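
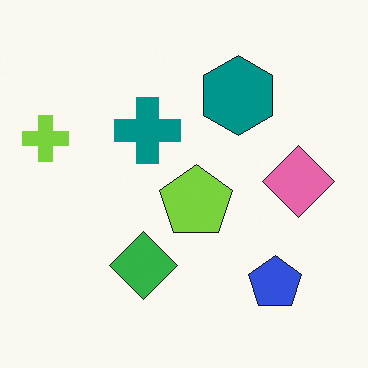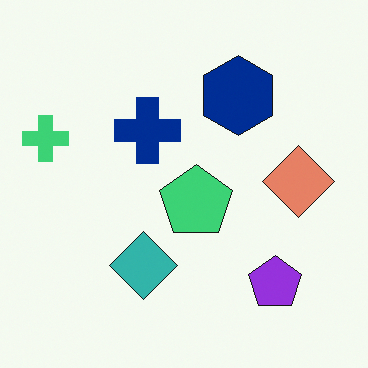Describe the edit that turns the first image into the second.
Hue-shifted slightly.

Every shape's color has rotated by the same amount around the hue wheel — a uniform hue shift.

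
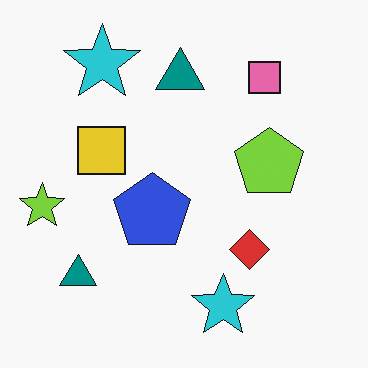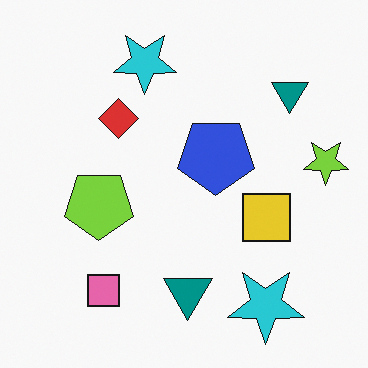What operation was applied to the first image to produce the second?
Rotated 180°.

The lime star sits in the left of the first image and the right of the second — consistent with a whole-image 180° rotation.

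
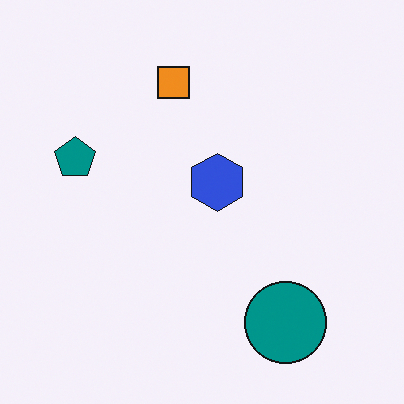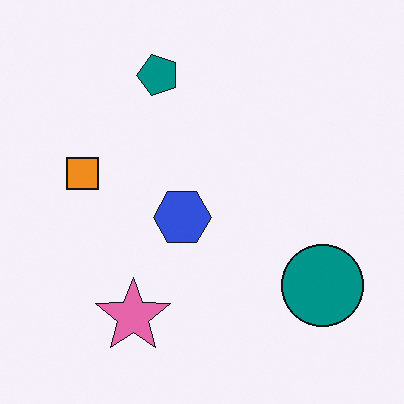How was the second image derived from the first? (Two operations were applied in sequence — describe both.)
The second image is the first transposed (reflected across the top-left ↔ bottom-right diagonal), then overlaid with an additional pink star.

Shapes have swapped their row and column positions — what was in the top-right is now in the bottom-left — a diagonal reflection. A pink star appears in the second image that is absent from the first.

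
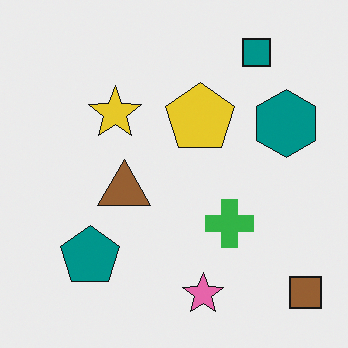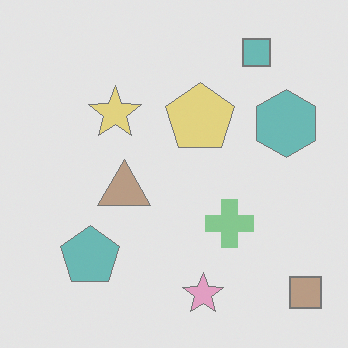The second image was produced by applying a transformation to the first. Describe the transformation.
The image was washed out (contrast reduced).

Tones are pushed toward mid-grey across the whole image — a global contrast change.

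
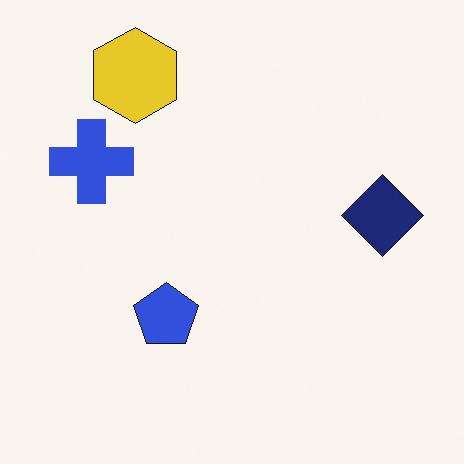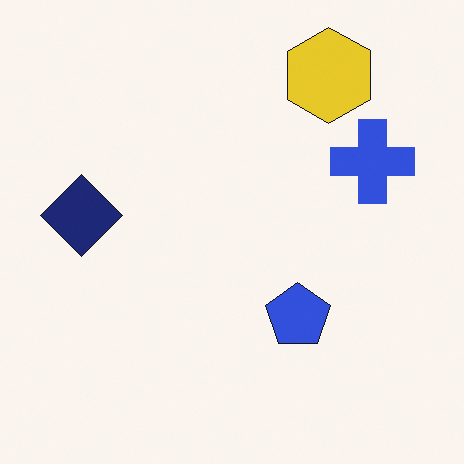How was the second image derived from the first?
The transformation is: flipped horizontally (left ↔ right).

The navy diamond is in the right of the first image and the left of the second — shapes on opposite sides of the vertical midline have swapped in a mirror flip.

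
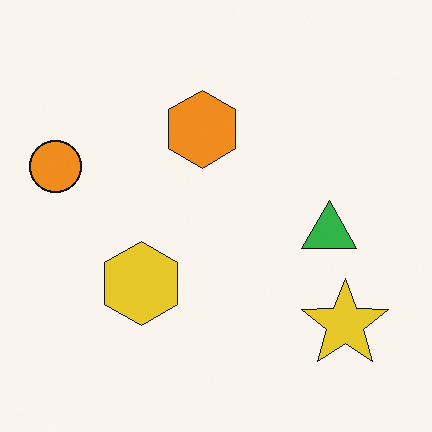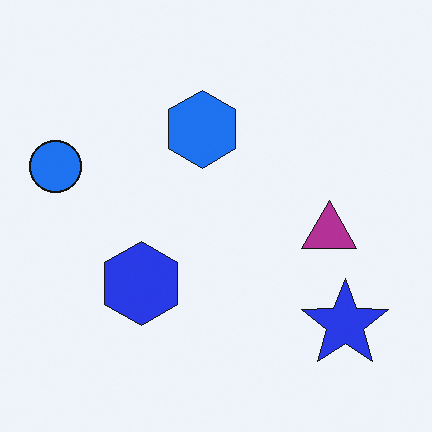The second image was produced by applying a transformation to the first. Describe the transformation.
Hue-shifted by a large amount.

Every shape's color has rotated by the same amount around the hue wheel — a uniform hue shift.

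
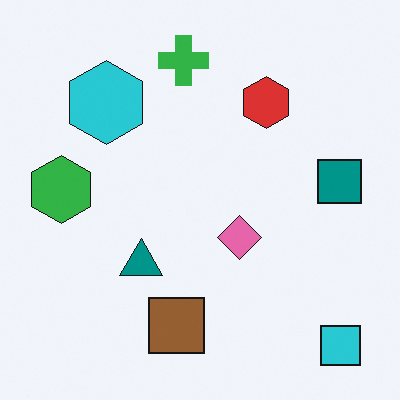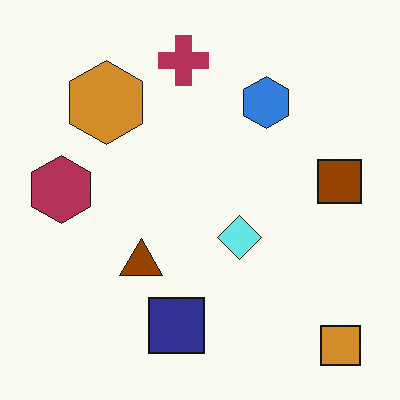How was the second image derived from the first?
It was hue-shifted by a large amount.

Every shape's color has rotated by the same amount around the hue wheel — a uniform hue shift.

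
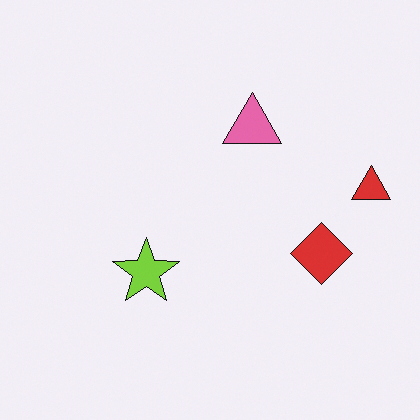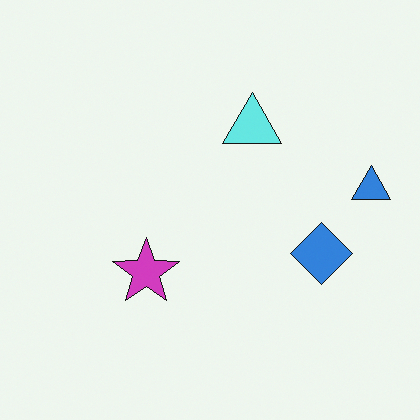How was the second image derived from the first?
The image was hue-shifted through roughly half the color wheel.

Every shape's color has rotated by the same amount around the hue wheel — a uniform hue shift.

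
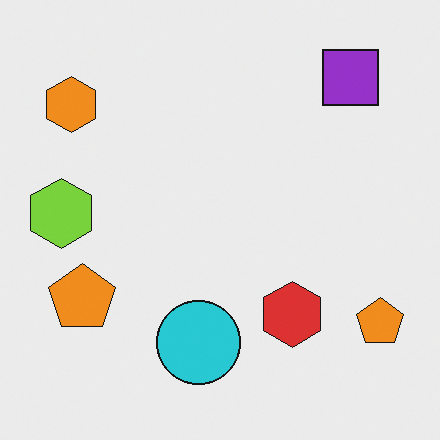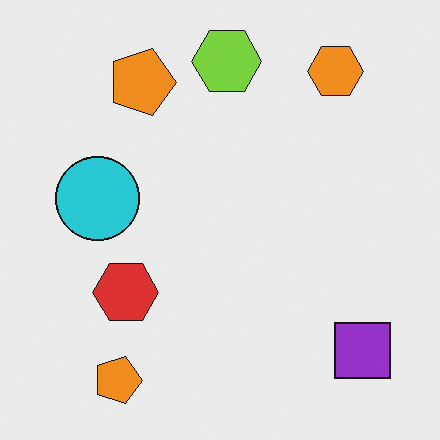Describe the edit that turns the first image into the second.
This is the original image rotated 90° clockwise.

The purple square sits in the top-right of the first image and the bottom-right of the second — consistent with a whole-image 90° clockwise rotation.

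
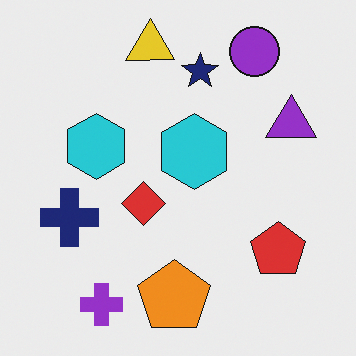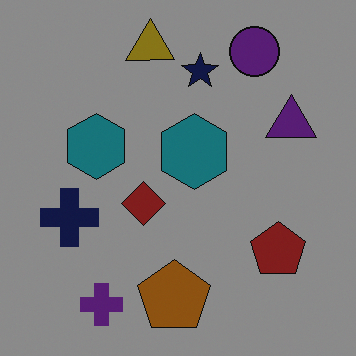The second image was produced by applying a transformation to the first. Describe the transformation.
The image was substantially darkened.

Every pixel — background and shapes alike — is uniformly darkened.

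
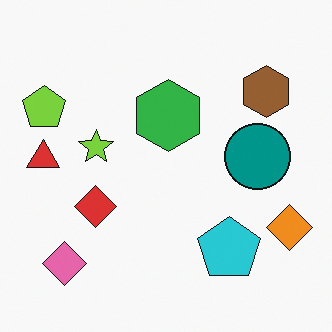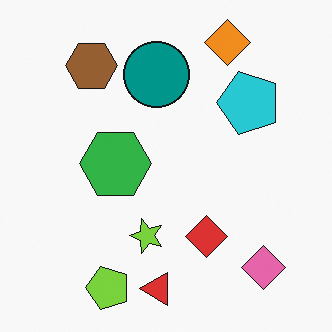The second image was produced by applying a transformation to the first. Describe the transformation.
This is the original image rotated 90° counter-clockwise.

The pink diamond sits in the bottom-left of the first image and the bottom-right of the second — consistent with a whole-image 90° counter-clockwise rotation.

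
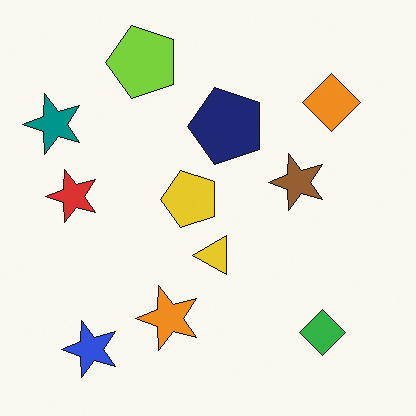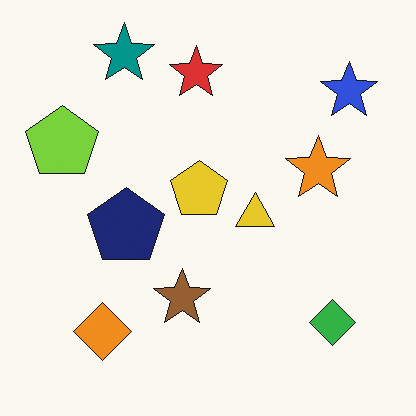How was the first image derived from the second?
The first image is the second transposed (reflected across the top-left ↔ bottom-right diagonal).

Shapes have swapped their row and column positions — what was in the top-right is now in the bottom-left — a diagonal reflection.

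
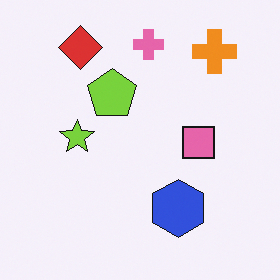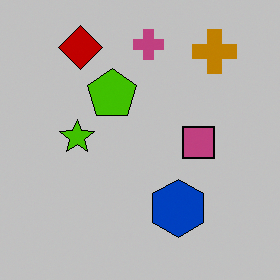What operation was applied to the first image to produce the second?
Heavily posterized to just a handful of flat colors.

Each flat color has snapped to a coarser quantized level — most visibly, the near-white background has dropped to a flat grey.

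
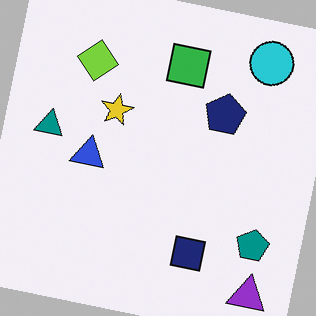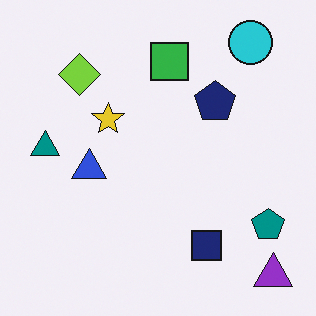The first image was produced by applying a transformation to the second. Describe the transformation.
Rotated clockwise by a slight angle.

Every shape is tilted by the same angle and the image corners show triangular fill wedges — a whole-image rotation by a non-right angle.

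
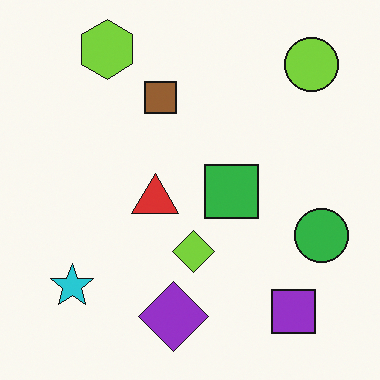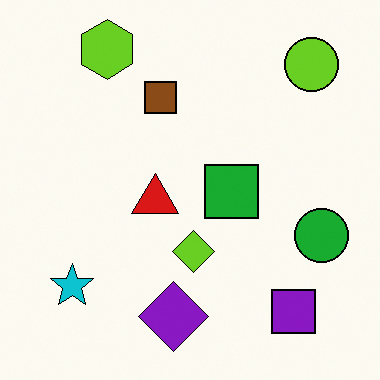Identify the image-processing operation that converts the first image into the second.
The transformation is: given slightly increased contrast.

Tones are pushed away from mid-grey across the whole image — a global contrast change.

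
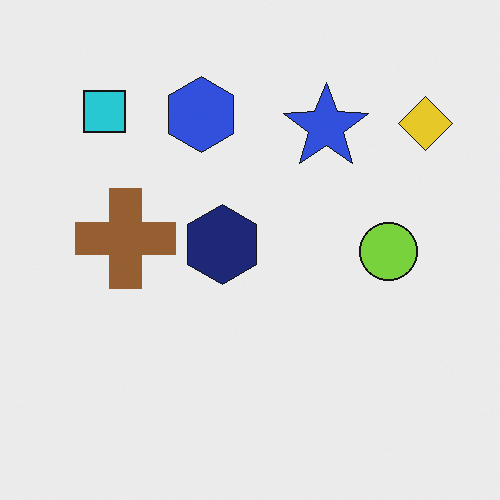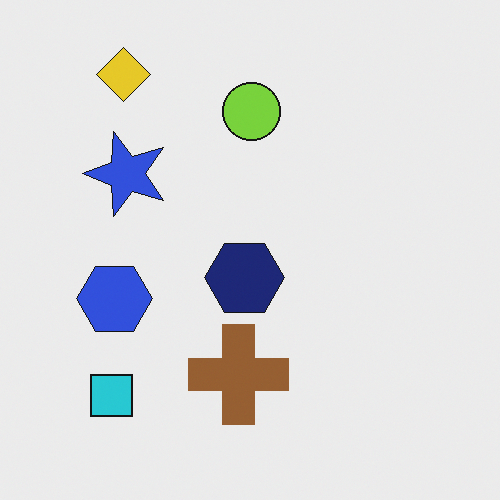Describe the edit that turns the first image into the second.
The image was rotated 90° counter-clockwise.

The yellow diamond sits in the top-right of the first image and the top-left of the second — consistent with a whole-image 90° counter-clockwise rotation.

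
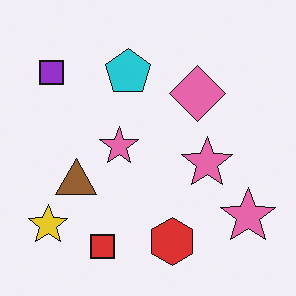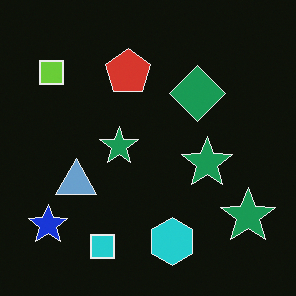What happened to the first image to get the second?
The image was color-inverted (negative).

The light background has become dark and every shape's color is its complement — a photographic negative.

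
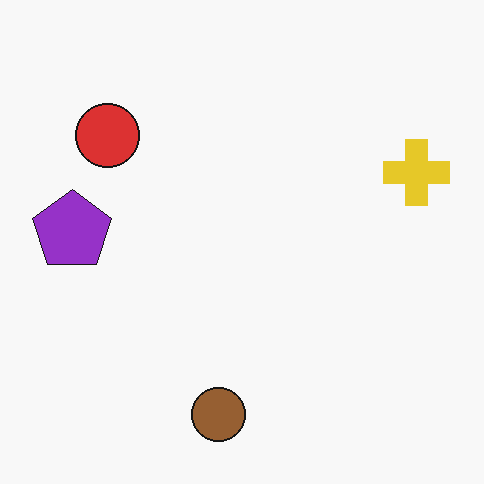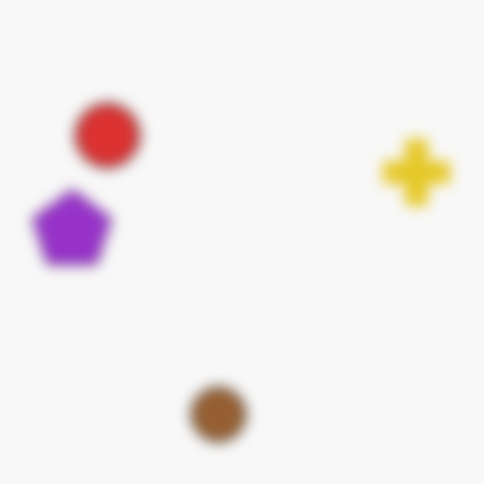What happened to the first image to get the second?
Heavily blurred.

Shape edges and outlines are uniformly softened across the whole image.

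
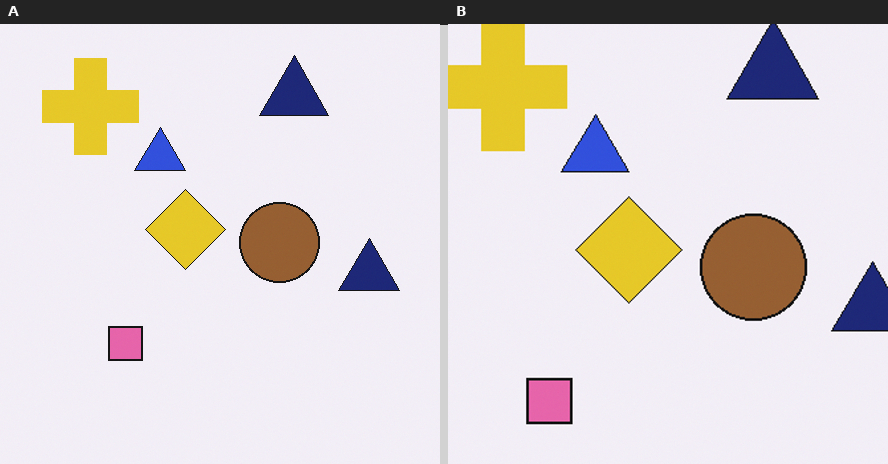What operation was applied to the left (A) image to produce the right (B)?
The right (B) image is the left (A) cropped slightly and scaled back up.

The visible shapes are larger and the field of view is narrower; shapes near the original edges may be partly or wholly outside the frame — a crop-and-rescale.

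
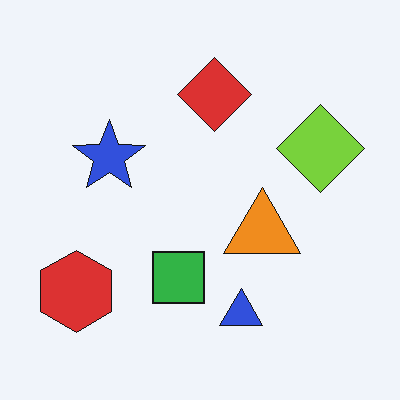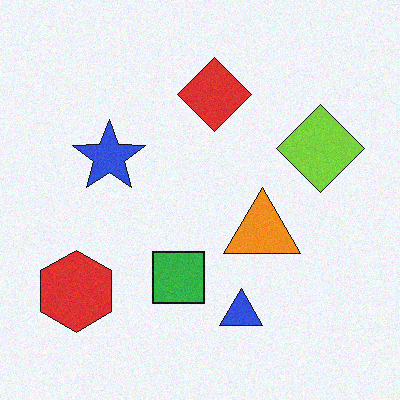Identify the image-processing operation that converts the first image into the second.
The image was degraded with light additive noise.

Random speckle covers the whole image, including the flat background.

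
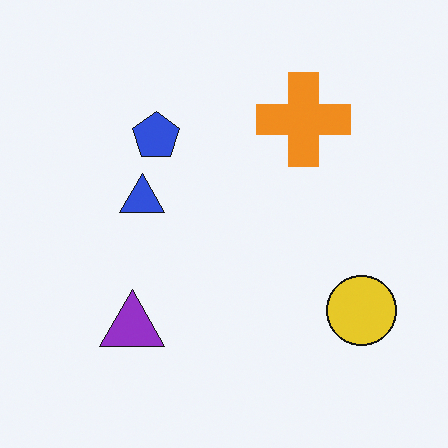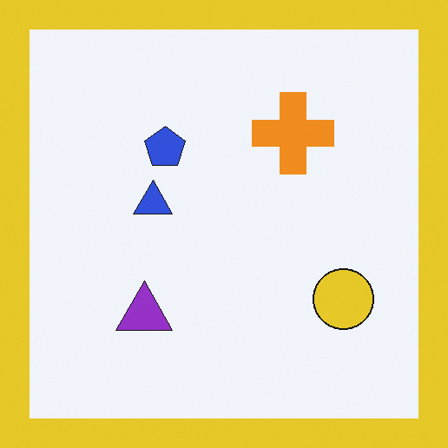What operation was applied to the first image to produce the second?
Framed with a yellow border.

A solid yellow frame runs around the edge of the second image, with the content slightly shrunk inside it.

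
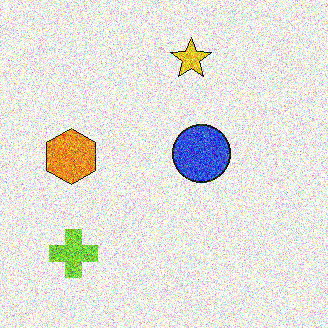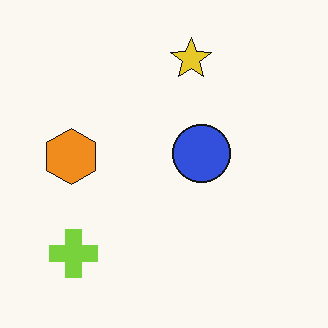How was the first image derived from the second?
The image was degraded with a thick layer of grain.

Random speckle covers the whole image, including the flat background.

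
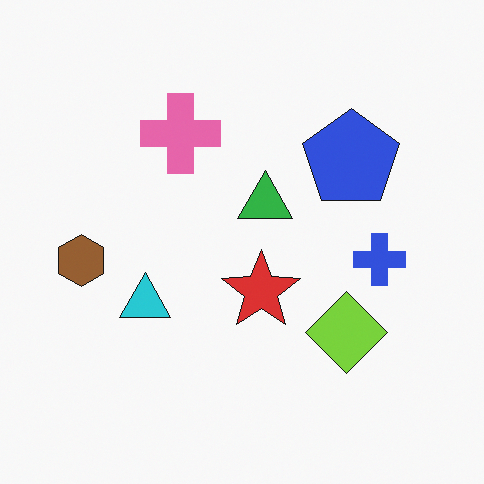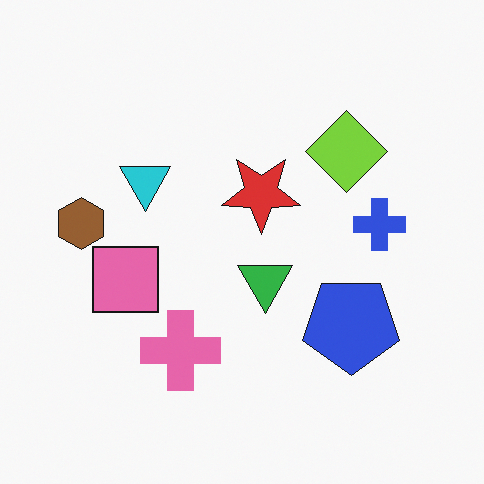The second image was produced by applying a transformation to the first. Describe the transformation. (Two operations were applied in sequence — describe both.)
The second image is the first flipped vertically (top ↔ bottom), then overlaid with an additional pink square.

The pink cross is in the top of the first image and the bottom of the second — shapes on opposite sides of the horizontal midline have swapped in a mirror flip. A pink square appears in the second image that is absent from the first.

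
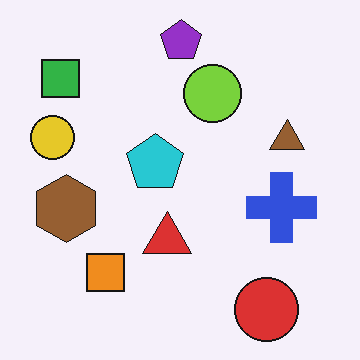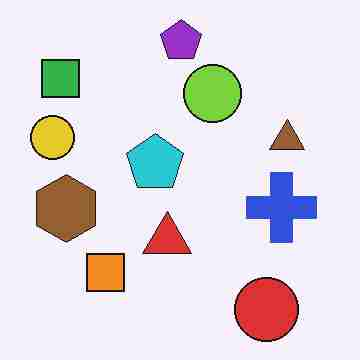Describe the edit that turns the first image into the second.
It was degraded with heavy JPEG compression.

Blocky 8×8 compression artifacts appear around shape edges and the flat background shows ringing — characteristic JPEG degradation.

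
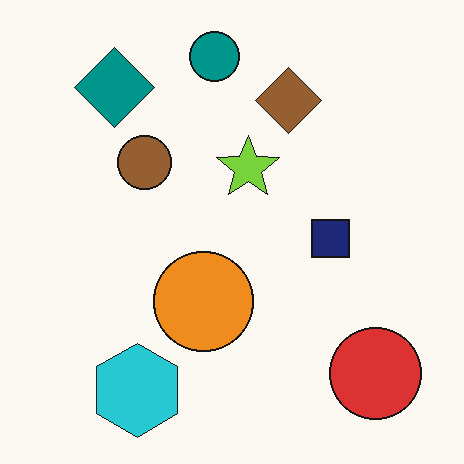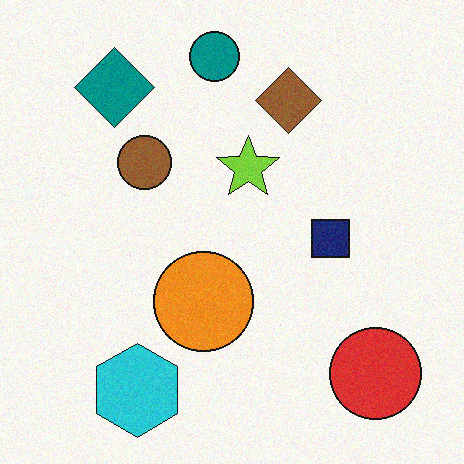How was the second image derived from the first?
The second image is the first degraded with a light layer of grain.

Random speckle covers the whole image, including the flat background.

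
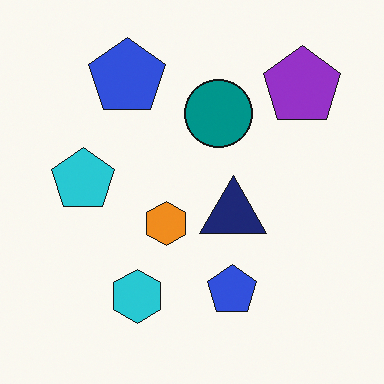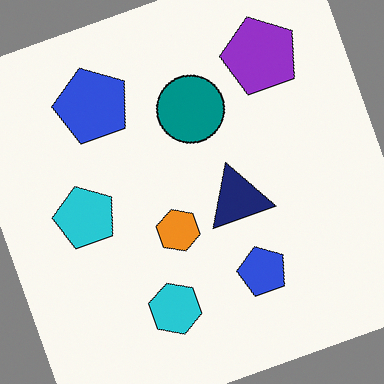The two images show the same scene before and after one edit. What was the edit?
The second image is the first rotated counter-clockwise by a moderate amount.

Every shape is tilted by the same angle and the image corners show triangular fill wedges — a whole-image rotation by a non-right angle.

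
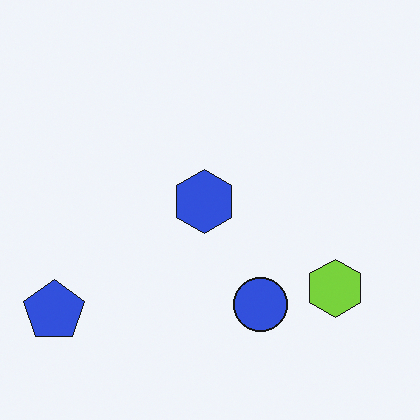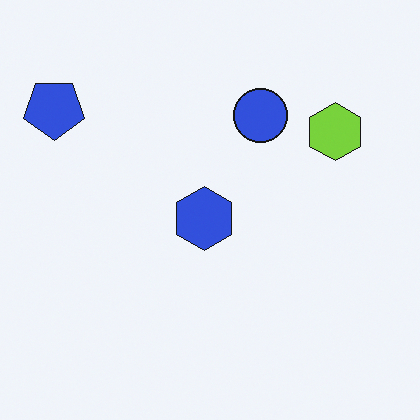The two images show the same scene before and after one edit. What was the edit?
The image was flipped vertically (top ↔ bottom).

The blue pentagon is in the bottom-left of the first image and the top-left of the second — shapes on opposite sides of the horizontal midline have swapped in a mirror flip.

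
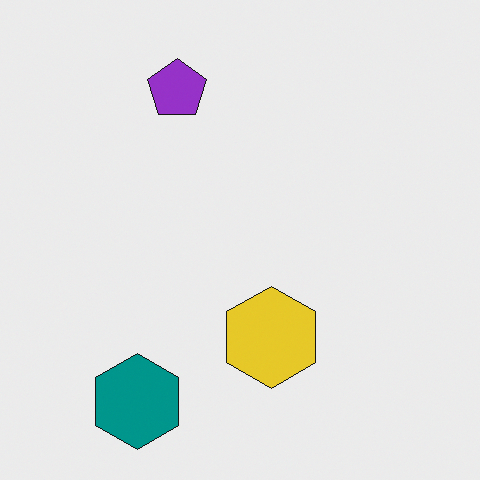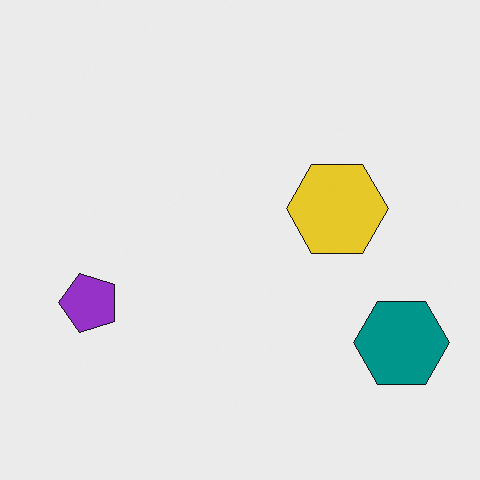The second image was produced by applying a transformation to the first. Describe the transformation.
The image was rotated 90° counter-clockwise.

The teal hexagon sits in the bottom-left of the first image and the bottom-right of the second — consistent with a whole-image 90° counter-clockwise rotation.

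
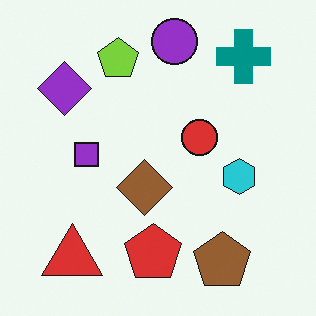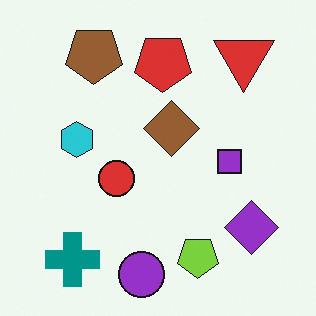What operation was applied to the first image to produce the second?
The image was rotated 180°.

The teal cross sits in the top-right of the first image and the bottom-left of the second — consistent with a whole-image 180° rotation.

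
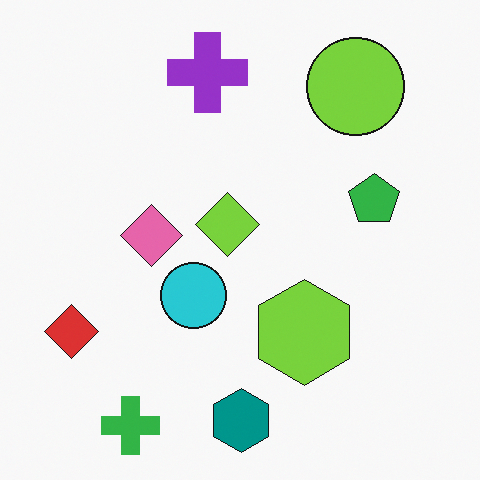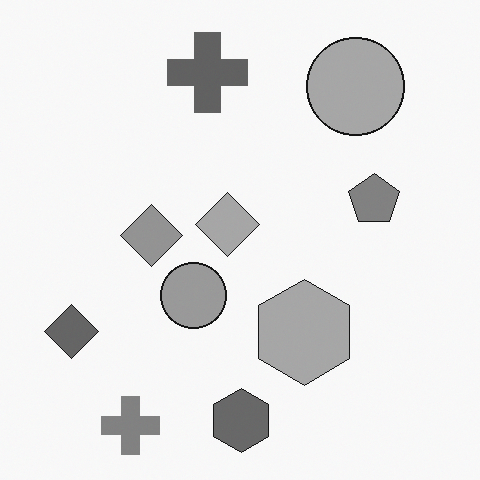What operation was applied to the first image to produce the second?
It was converted to grayscale.

All color is removed — every shape is now a shade of grey.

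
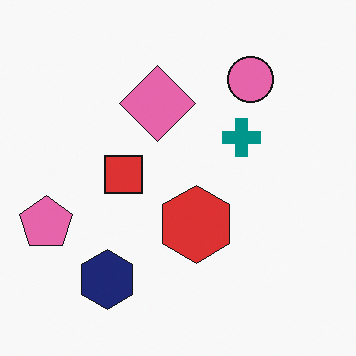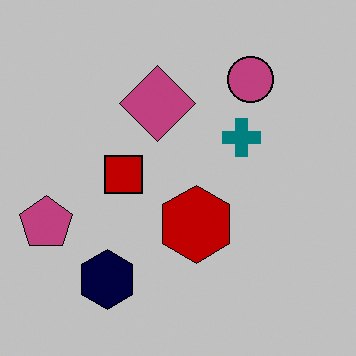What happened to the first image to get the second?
The transformation is: heavily posterized to just a handful of flat colors.

Each flat color has snapped to a coarser quantized level — most visibly, the near-white background has dropped to a flat grey.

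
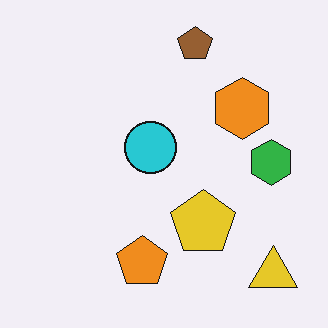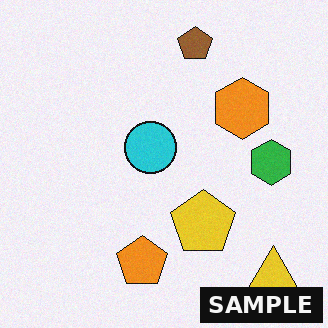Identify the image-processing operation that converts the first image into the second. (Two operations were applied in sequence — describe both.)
The second image is the first degraded with light additive noise, then watermarked with the text "SAMPLE" in the lower-right corner.

Random speckle covers the whole image, including the flat background. A dark label reading "SAMPLE" appears in the lower-right corner.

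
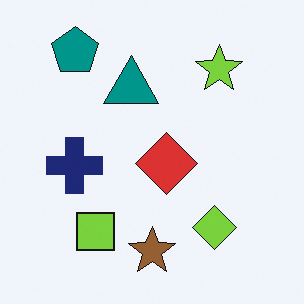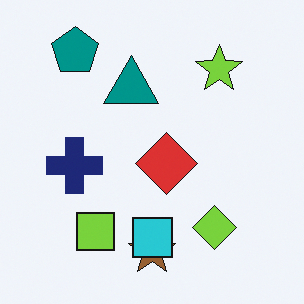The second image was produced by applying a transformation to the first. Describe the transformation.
The second image is the first overlaid with an additional cyan square.

A cyan square appears in the second image that is absent from the first.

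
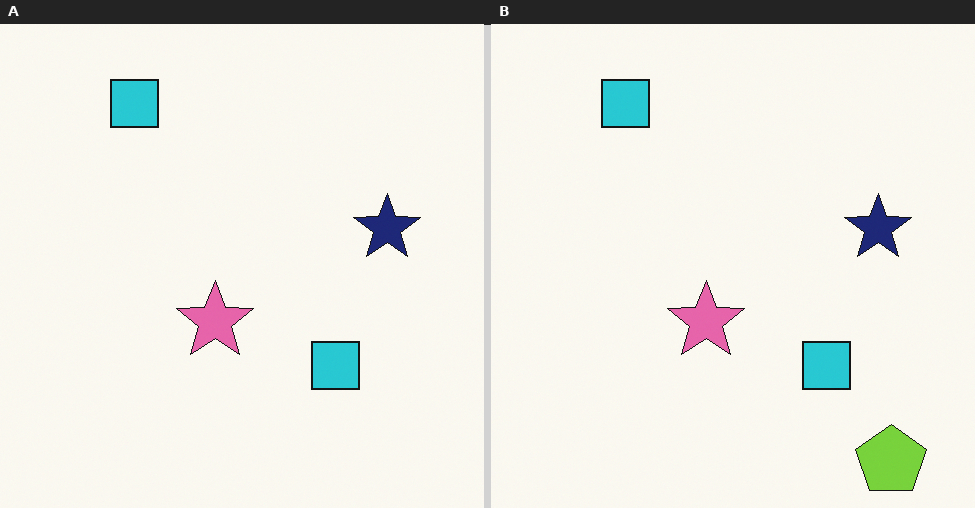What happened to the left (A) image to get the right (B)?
This is the original image overlaid with an additional lime pentagon.

A lime pentagon appears in the right (B) image that is absent from the left (A).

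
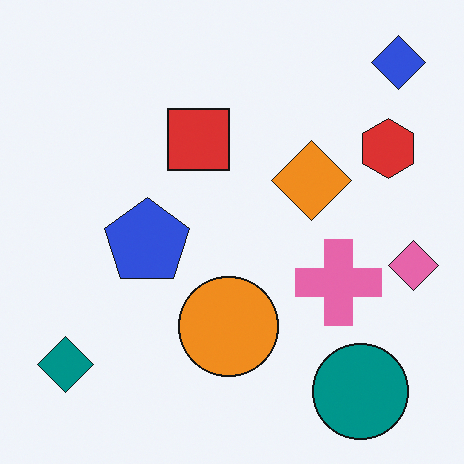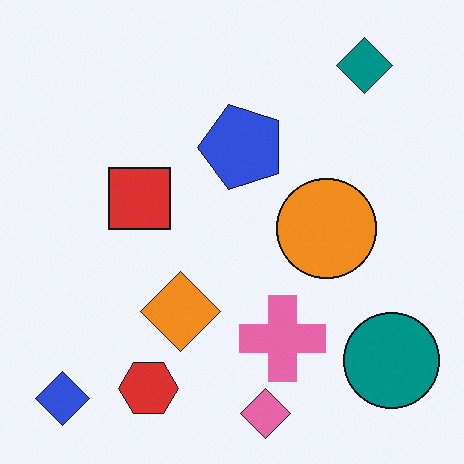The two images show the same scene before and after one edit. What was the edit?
The image was transposed (reflected across the top-left ↔ bottom-right diagonal).

Shapes have swapped their row and column positions — what was in the top-right is now in the bottom-left — a diagonal reflection.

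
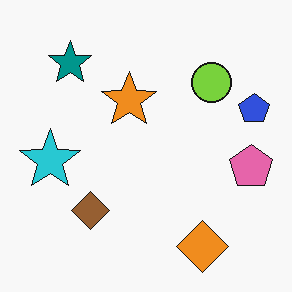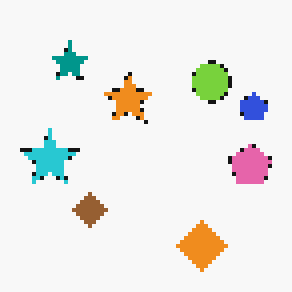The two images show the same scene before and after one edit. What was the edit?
The image was mildly pixelated.

Shapes are reduced to large square blocks; fine edges and outlines are lost — a downscale-then-upscale (mosaic) effect.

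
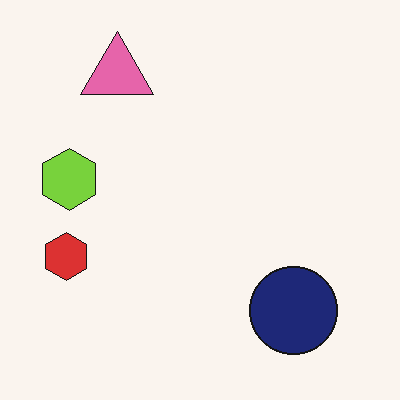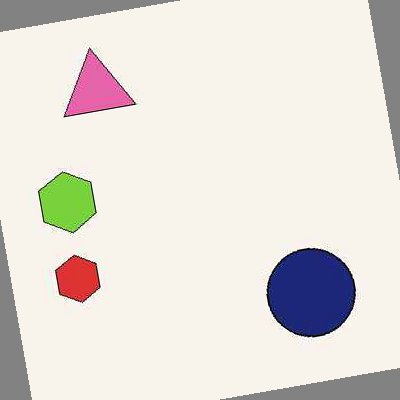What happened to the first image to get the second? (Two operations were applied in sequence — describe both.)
The second image is the first given moderate JPEG compression, then rotated counter-clockwise by a small amount.

Blocky 8×8 compression artifacts appear around shape edges and the flat background shows ringing — characteristic JPEG degradation. Every shape is tilted by the same angle and the image corners show triangular fill wedges — a whole-image rotation by a non-right angle.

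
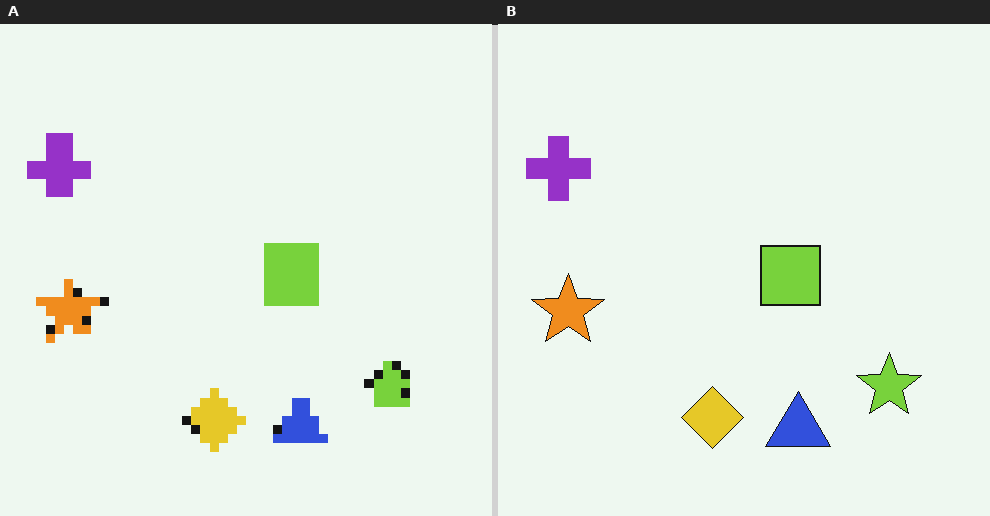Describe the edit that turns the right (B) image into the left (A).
The left (A) image is the right (B) heavily pixelated into large blocks.

Shapes are reduced to large square blocks; fine edges and outlines are lost — a downscale-then-upscale (mosaic) effect.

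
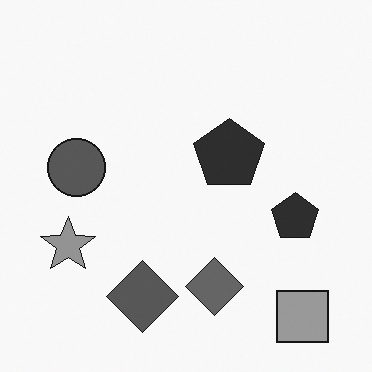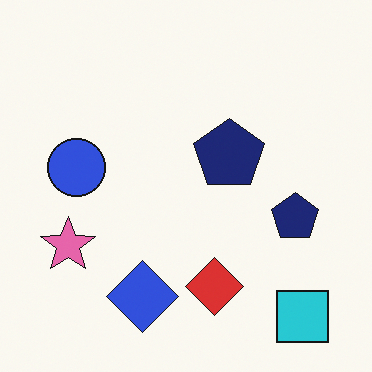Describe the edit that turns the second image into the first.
The transformation is: converted to grayscale.

All color is removed — every shape is now a shade of grey.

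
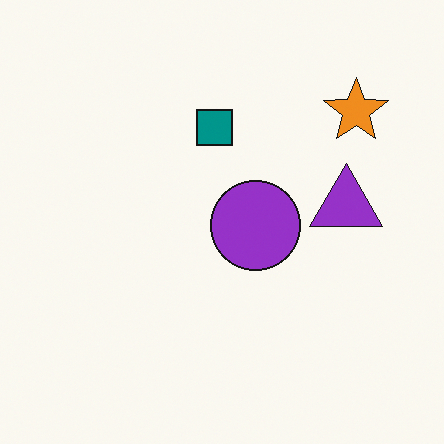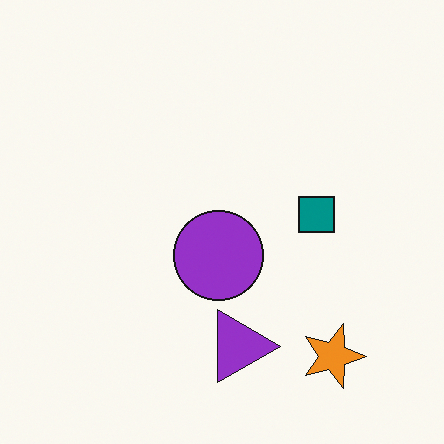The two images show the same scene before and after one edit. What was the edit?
Rotated 90° clockwise.

The orange star sits in the top-right of the first image and the bottom-right of the second — consistent with a whole-image 90° clockwise rotation.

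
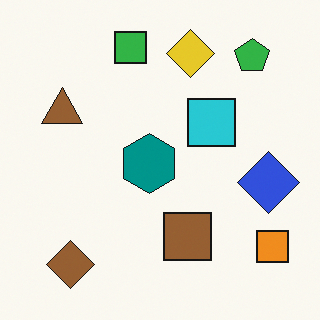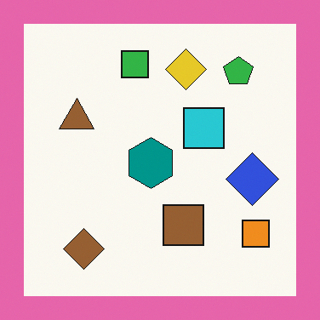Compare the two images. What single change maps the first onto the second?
The image was framed with a pink border.

A solid pink frame runs around the edge of the second image, with the content slightly shrunk inside it.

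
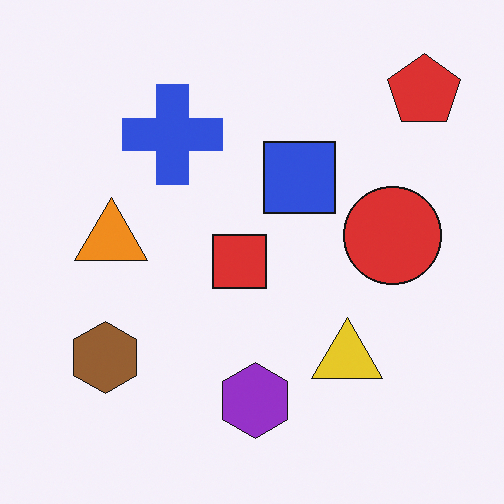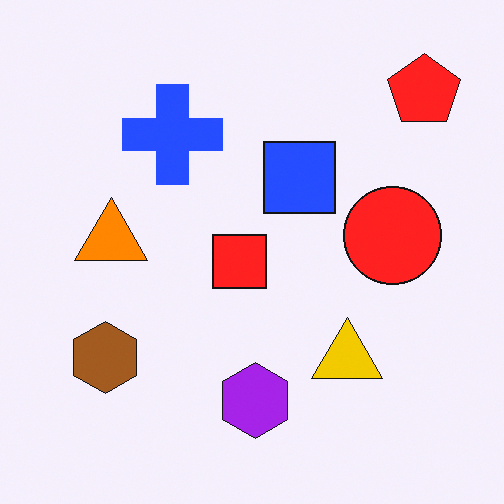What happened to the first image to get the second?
The second image is the first slightly oversaturated.

All colors are more vivid — a global saturation change.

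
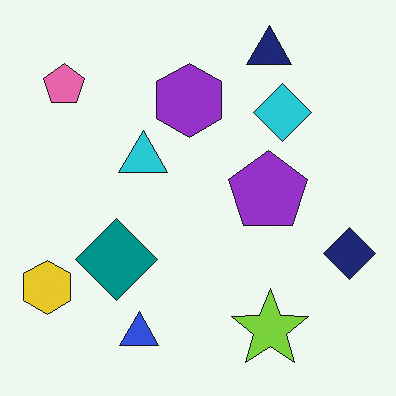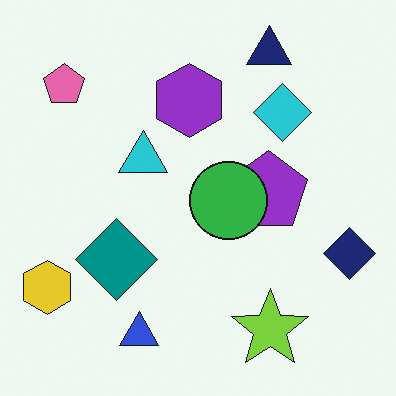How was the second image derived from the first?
The transformation is: overlaid with an additional green circle.

A green circle appears in the second image that is absent from the first.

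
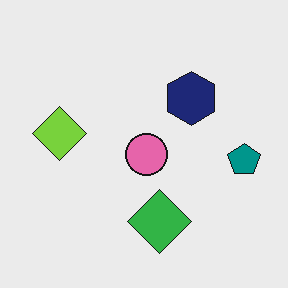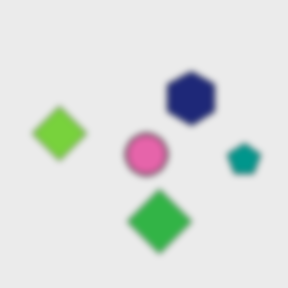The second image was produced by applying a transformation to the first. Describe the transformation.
This is the original image noticeably gaussian-blurred.

Shape edges and outlines are uniformly softened across the whole image.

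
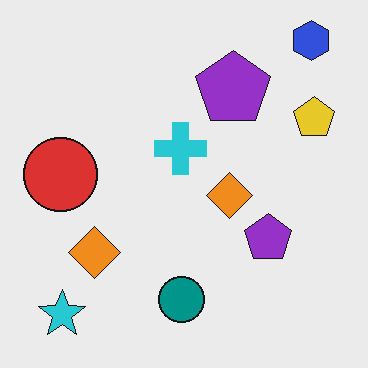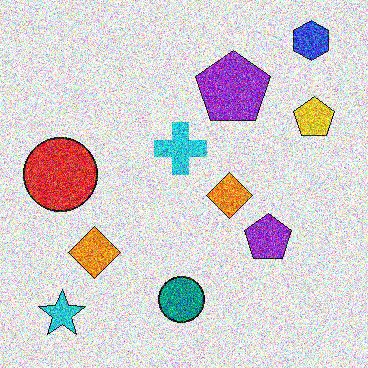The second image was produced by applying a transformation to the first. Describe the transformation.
Degraded with a thick layer of grain.

Random speckle covers the whole image, including the flat background.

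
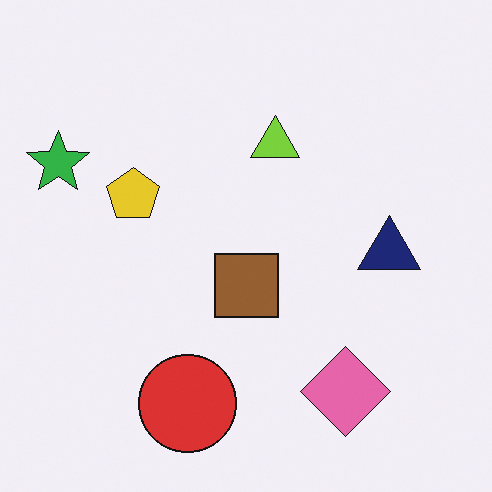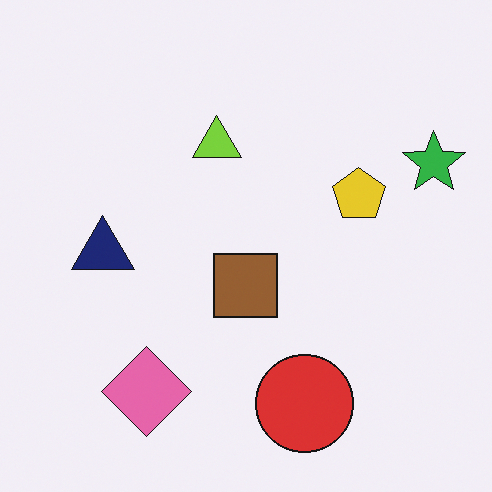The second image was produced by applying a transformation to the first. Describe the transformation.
The image was flipped horizontally (left ↔ right).

The green star is in the top-left of the first image and the top-right of the second — shapes on opposite sides of the vertical midline have swapped in a mirror flip.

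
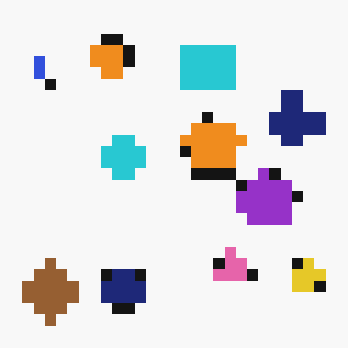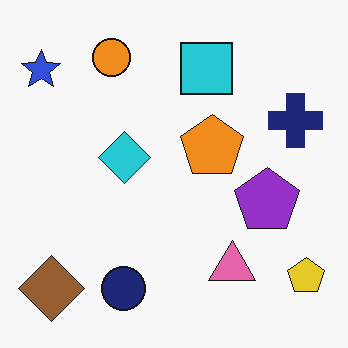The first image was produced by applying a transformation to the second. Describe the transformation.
The image was heavily pixelated into large blocks.

Shapes are reduced to large square blocks; fine edges and outlines are lost — a downscale-then-upscale (mosaic) effect.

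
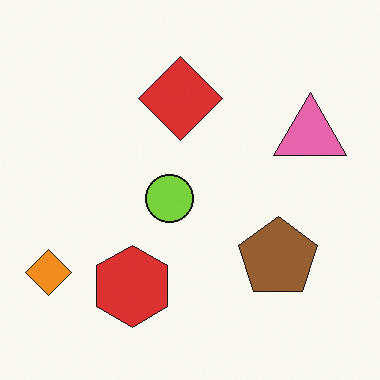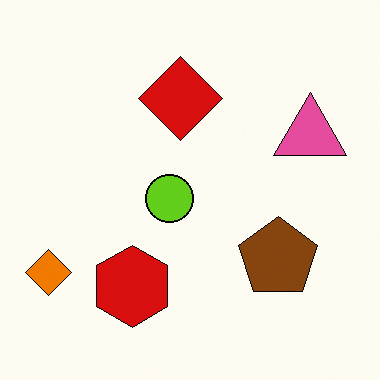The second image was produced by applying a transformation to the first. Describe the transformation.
The second image is the first given slightly increased contrast.

Tones are pushed away from mid-grey across the whole image — a global contrast change.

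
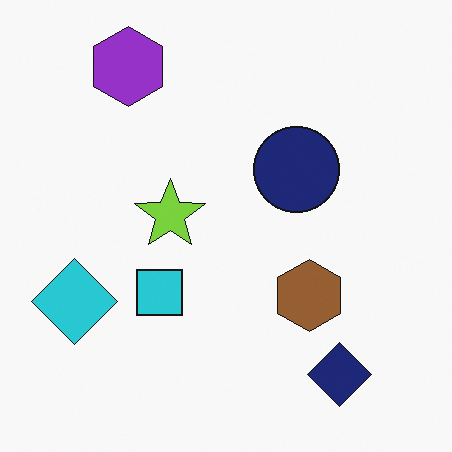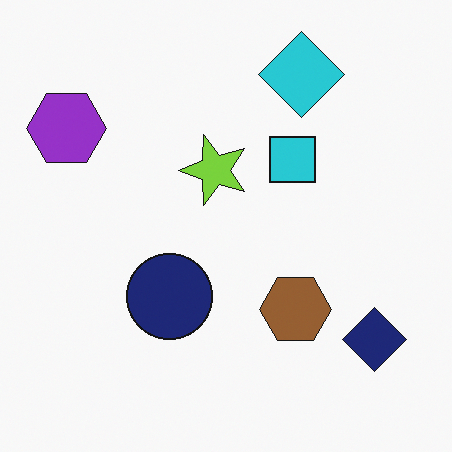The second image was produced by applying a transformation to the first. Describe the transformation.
The image was transposed (reflected across the top-left ↔ bottom-right diagonal).

Shapes have swapped their row and column positions — what was in the top-right is now in the bottom-left — a diagonal reflection.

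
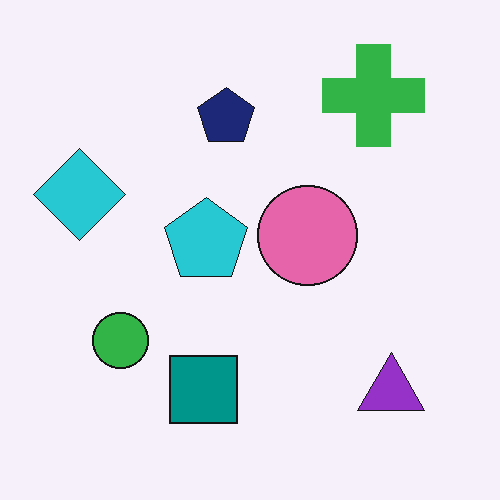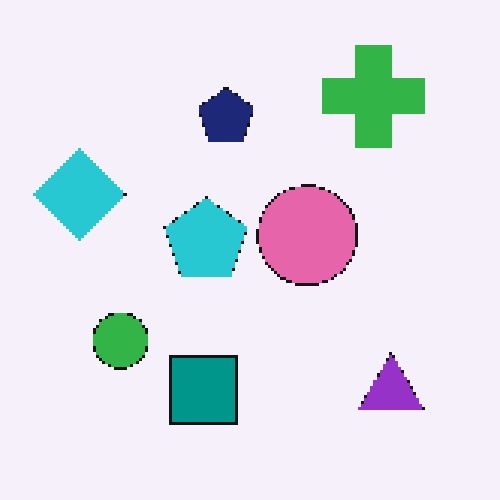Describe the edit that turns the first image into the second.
The second image is the first lightly pixelated (a mild mosaic effect).

Shapes are reduced to large square blocks; fine edges and outlines are lost — a downscale-then-upscale (mosaic) effect.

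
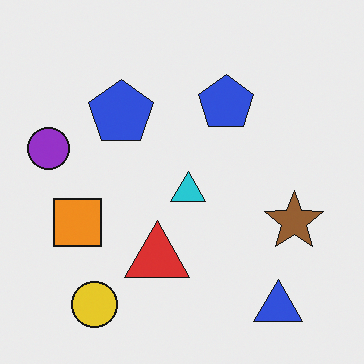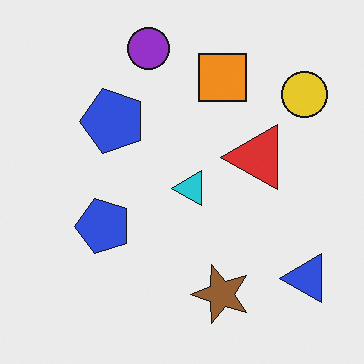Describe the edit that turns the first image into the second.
Transposed (reflected across the top-left ↔ bottom-right diagonal).

Shapes have swapped their row and column positions — what was in the top-right is now in the bottom-left — a diagonal reflection.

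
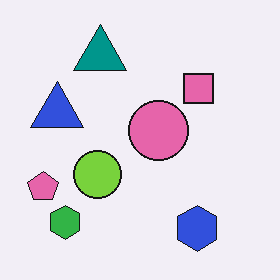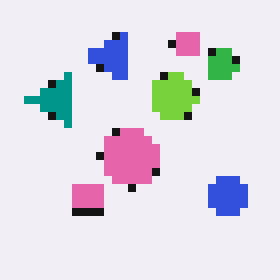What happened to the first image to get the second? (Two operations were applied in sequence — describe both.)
The second image is the first pixelated into visible square blocks, then transposed (reflected across the top-left ↔ bottom-right diagonal).

Shapes are reduced to large square blocks; fine edges and outlines are lost — a downscale-then-upscale (mosaic) effect. Shapes have swapped their row and column positions — what was in the top-right is now in the bottom-left — a diagonal reflection.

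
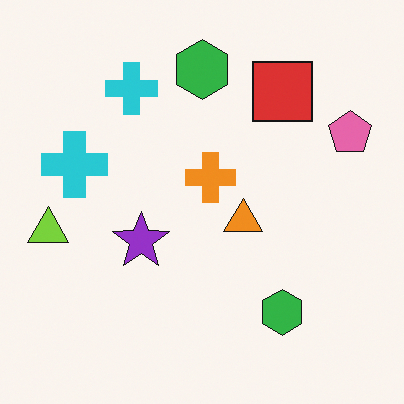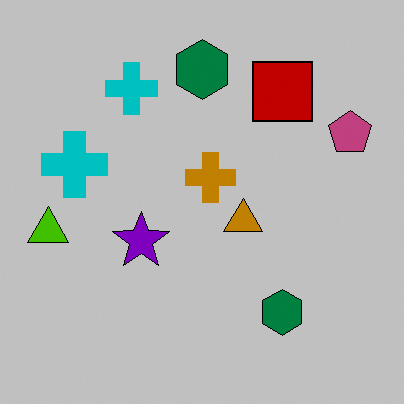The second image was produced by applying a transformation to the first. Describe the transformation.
This is the original image heavily posterized to just a handful of flat colors.

Each flat color has snapped to a coarser quantized level — most visibly, the near-white background has dropped to a flat grey.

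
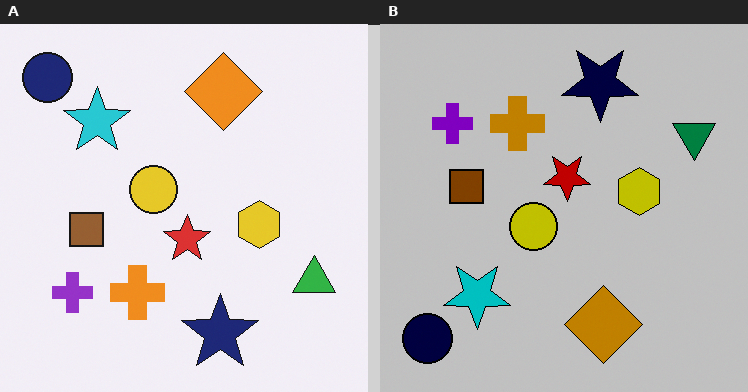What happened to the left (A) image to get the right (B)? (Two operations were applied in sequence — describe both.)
The right (B) image is the left (A) aggressively posterized, then flipped vertically (top ↔ bottom).

Each flat color has snapped to a coarser quantized level — most visibly, the near-white background has dropped to a flat grey. The navy circle is in the top-left of the left (A) image and the bottom-left of the right (B) — shapes on opposite sides of the horizontal midline have swapped in a mirror flip.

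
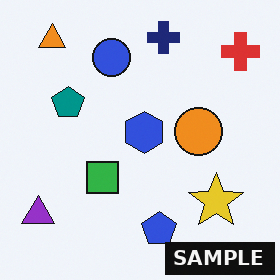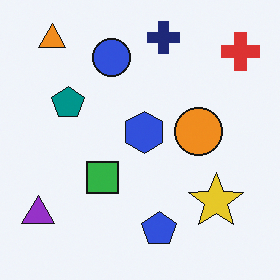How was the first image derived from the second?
The transformation is: watermarked with the text "SAMPLE" in the lower-right corner.

A dark label reading "SAMPLE" appears in the lower-right corner.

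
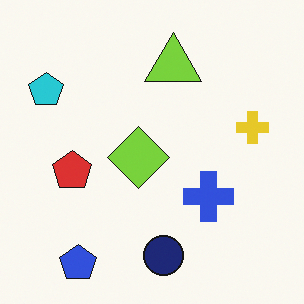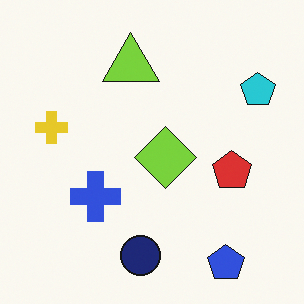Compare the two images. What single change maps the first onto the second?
It was flipped horizontally (left ↔ right).

The cyan pentagon is in the top-left of the first image and the top-right of the second — shapes on opposite sides of the vertical midline have swapped in a mirror flip.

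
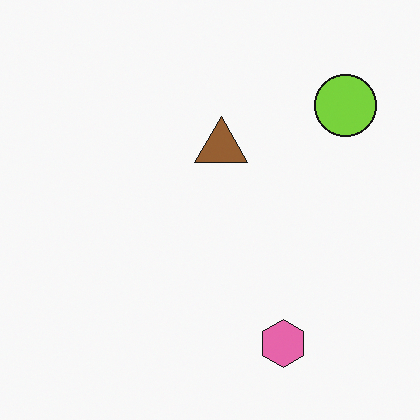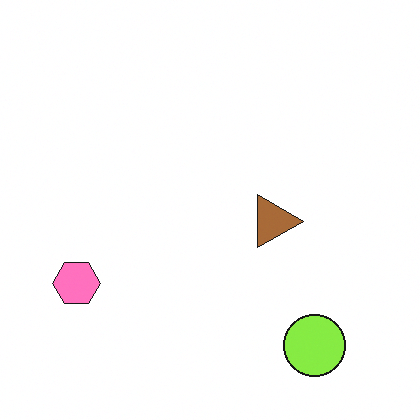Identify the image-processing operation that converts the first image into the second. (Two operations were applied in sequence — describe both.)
The second image is the first brightened a little, then rotated 90° clockwise.

Every pixel — background and shapes alike — is uniformly brightened. The lime circle sits in the top-right of the first image and the bottom-right of the second — consistent with a whole-image 90° clockwise rotation.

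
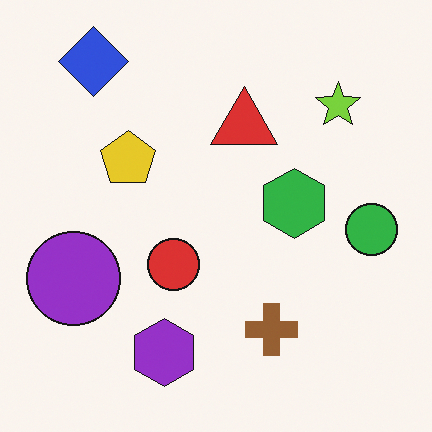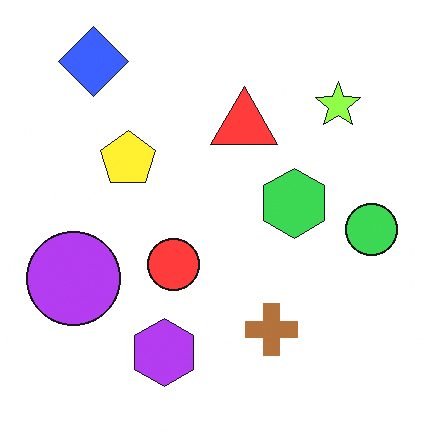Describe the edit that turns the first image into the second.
The second image is the first slightly brightened.

Every pixel — background and shapes alike — is uniformly brightened.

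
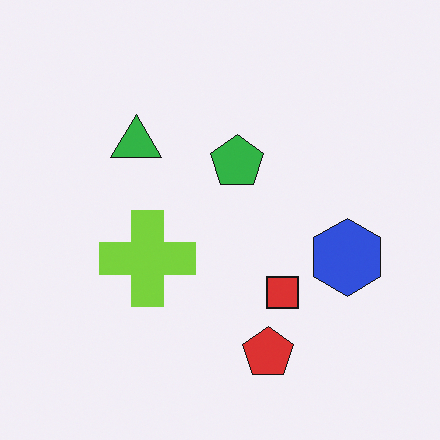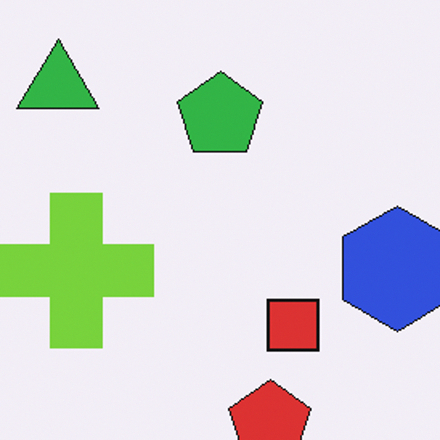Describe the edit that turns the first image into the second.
It was cropped slightly and scaled back up.

The visible shapes are larger and the field of view is narrower; shapes near the original edges may be partly or wholly outside the frame — a crop-and-rescale.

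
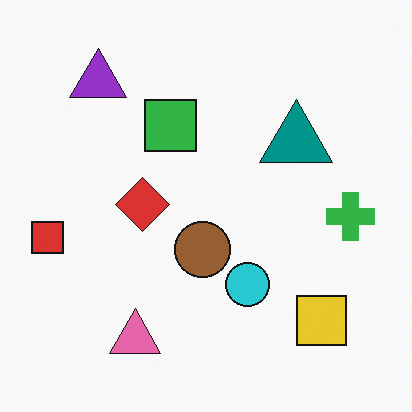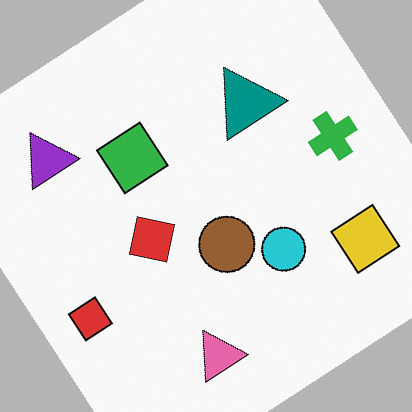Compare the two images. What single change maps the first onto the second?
It was rotated counter-clockwise by a large amount — several tens of degrees.

Every shape is tilted by the same angle and the image corners show triangular fill wedges — a whole-image rotation by a non-right angle.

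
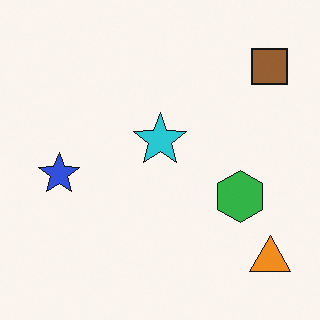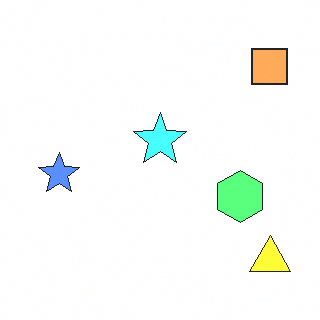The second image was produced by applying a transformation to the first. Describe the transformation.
The image was substantially brightened.

Every pixel — background and shapes alike — is uniformly brightened.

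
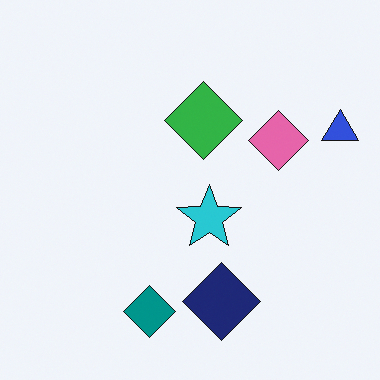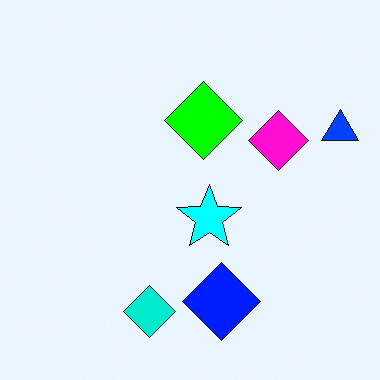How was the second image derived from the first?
The second image is the first made much more vivid (saturation change).

All colors are more vivid — a global saturation change.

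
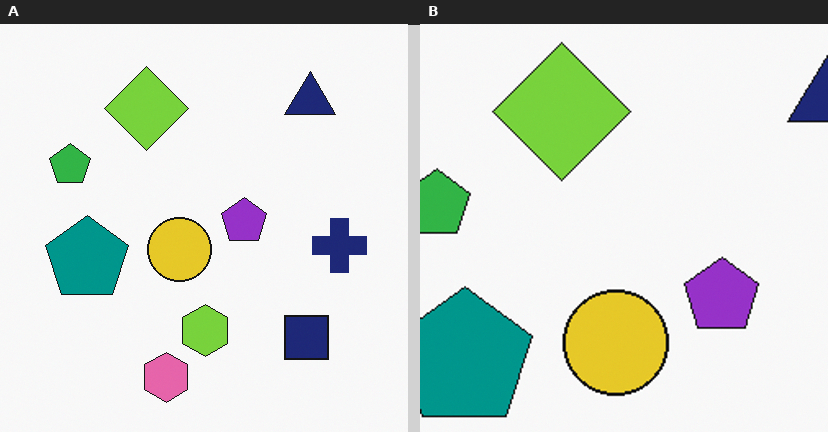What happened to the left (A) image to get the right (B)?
This is the original image cropped to a noticeably smaller region and rescaled.

The visible shapes are larger and the field of view is narrower; shapes near the original edges may be partly or wholly outside the frame — a crop-and-rescale.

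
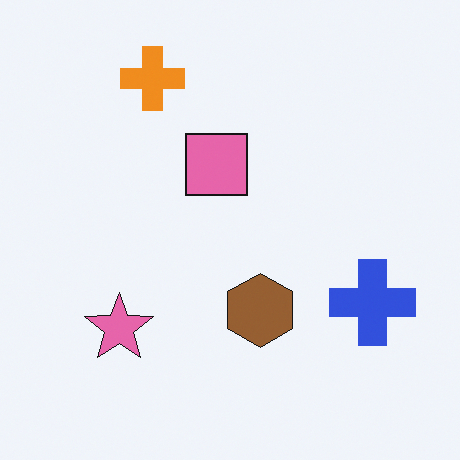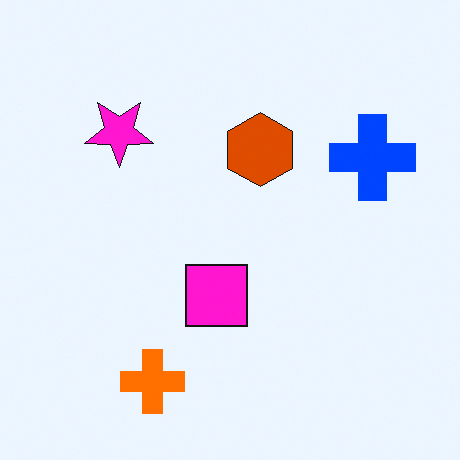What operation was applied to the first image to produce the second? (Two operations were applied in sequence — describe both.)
The image was flipped vertically (top ↔ bottom), then made much more vivid (saturation change).

The orange cross is in the top-left of the first image and the bottom-left of the second — shapes on opposite sides of the horizontal midline have swapped in a mirror flip. All colors are more vivid — a global saturation change.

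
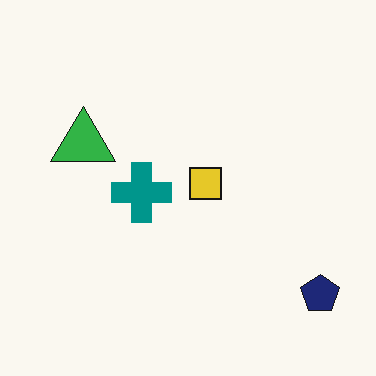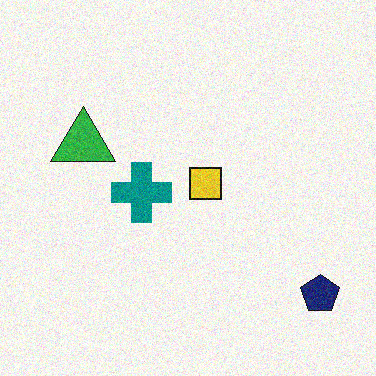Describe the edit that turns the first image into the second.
The second image is the first degraded with moderate additive noise.

Random speckle covers the whole image, including the flat background.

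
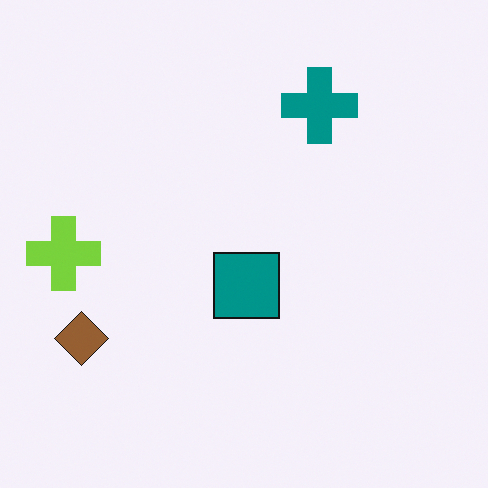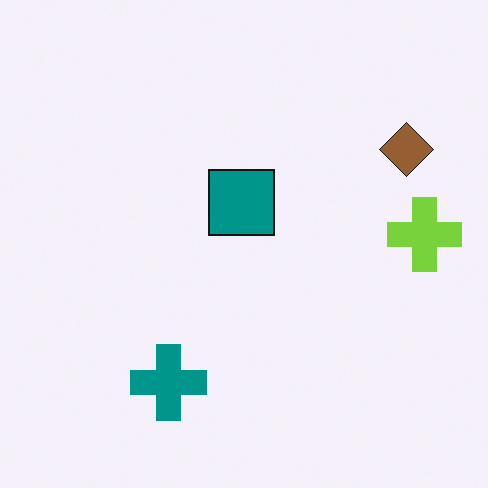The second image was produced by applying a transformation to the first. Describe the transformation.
Rotated 180°.

The brown diamond sits in the bottom-left of the first image and the top-right of the second — consistent with a whole-image 180° rotation.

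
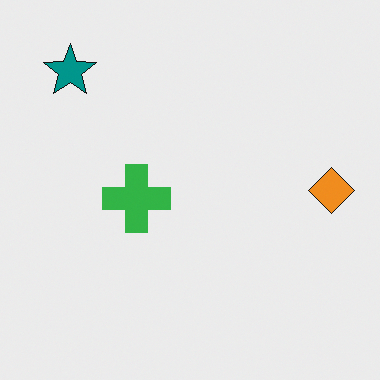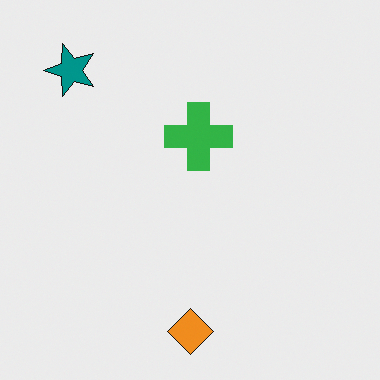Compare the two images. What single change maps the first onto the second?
It was transposed (reflected across the top-left ↔ bottom-right diagonal).

Shapes have swapped their row and column positions — what was in the top-right is now in the bottom-left — a diagonal reflection.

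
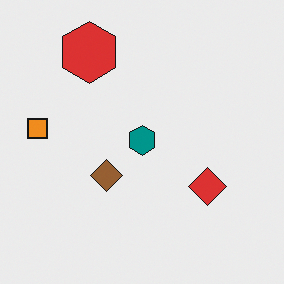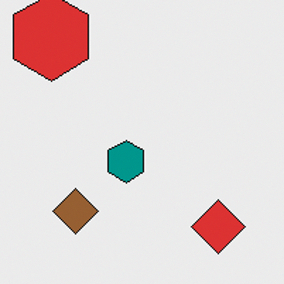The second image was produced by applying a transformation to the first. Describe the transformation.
The second image is the first cropped to a modestly smaller region and rescaled.

The visible shapes are larger and the field of view is narrower; shapes near the original edges may be partly or wholly outside the frame — a crop-and-rescale.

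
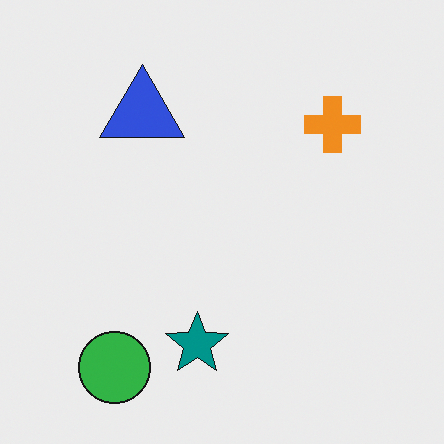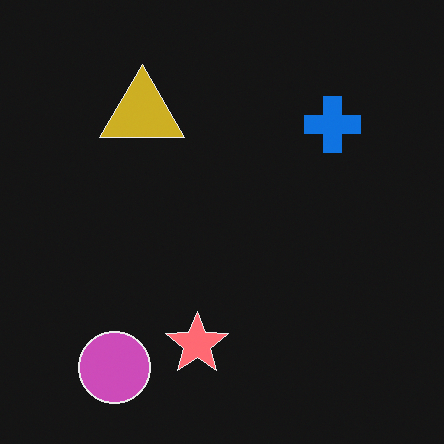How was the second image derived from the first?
This is the original image color-inverted (negative).

The light background has become dark and every shape's color is its complement — a photographic negative.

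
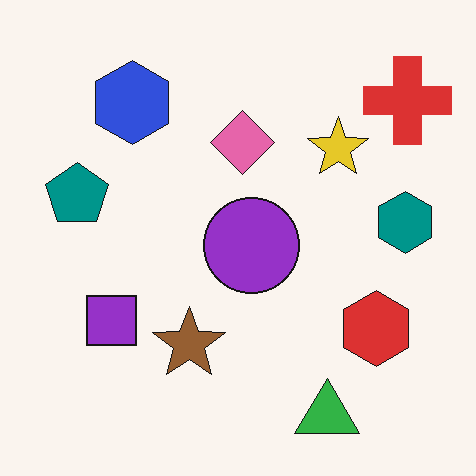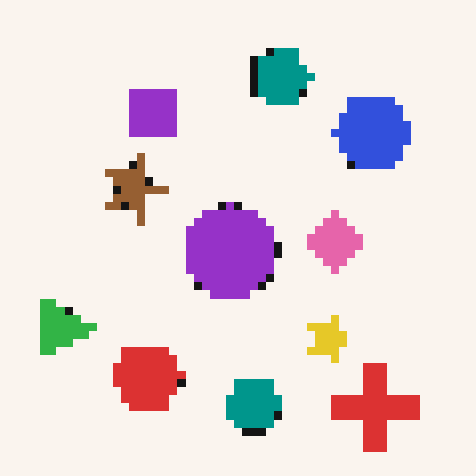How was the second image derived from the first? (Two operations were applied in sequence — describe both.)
It was moderately pixelated, then rotated 90° clockwise.

Shapes are reduced to large square blocks; fine edges and outlines are lost — a downscale-then-upscale (mosaic) effect. The red cross sits in the top-right of the first image and the bottom-right of the second — consistent with a whole-image 90° clockwise rotation.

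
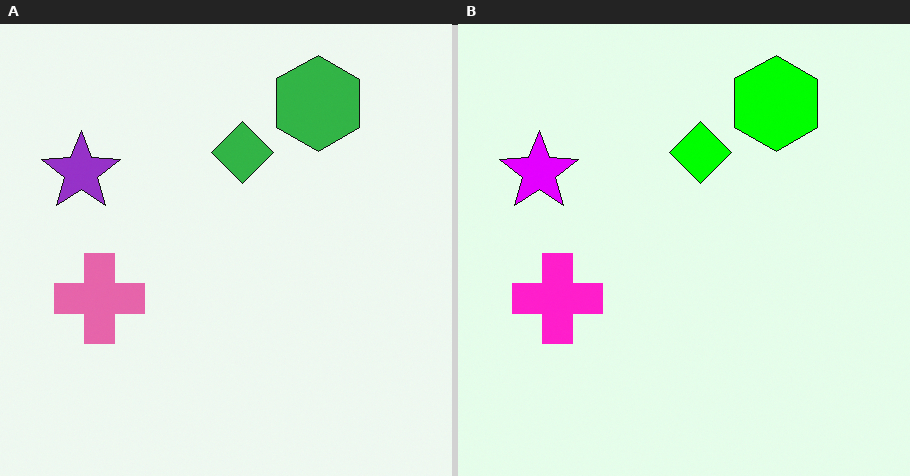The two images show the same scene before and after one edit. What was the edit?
The right (B) image is the left (A) made much more vivid (saturation change).

All colors are more vivid — a global saturation change.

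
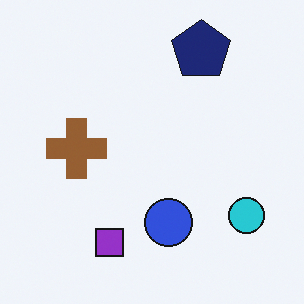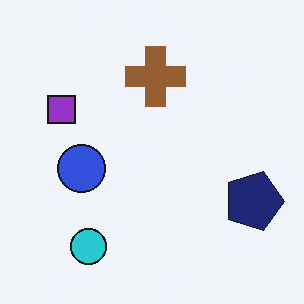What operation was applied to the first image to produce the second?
The second image is the first rotated 90° clockwise.

The navy pentagon sits in the top of the first image and the right of the second — consistent with a whole-image 90° clockwise rotation.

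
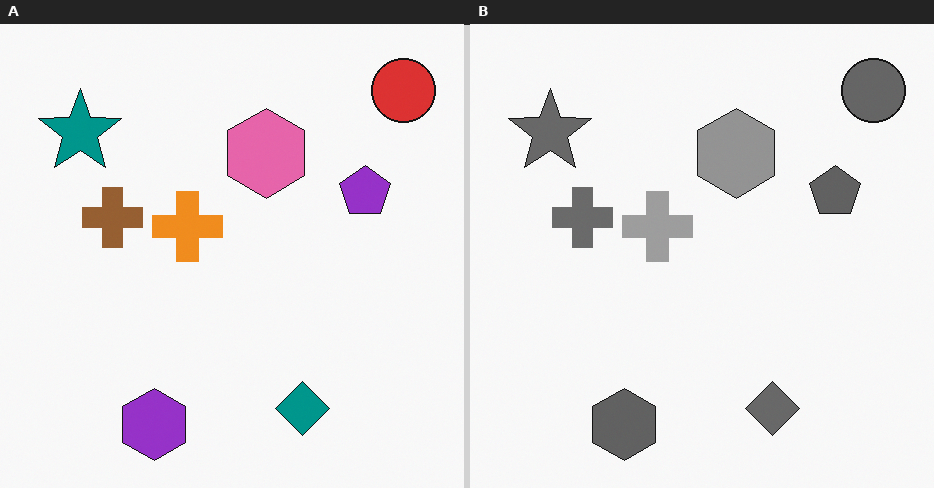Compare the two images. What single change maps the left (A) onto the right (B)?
The right (B) image is the left (A) converted to grayscale.

All color is removed — every shape is now a shade of grey.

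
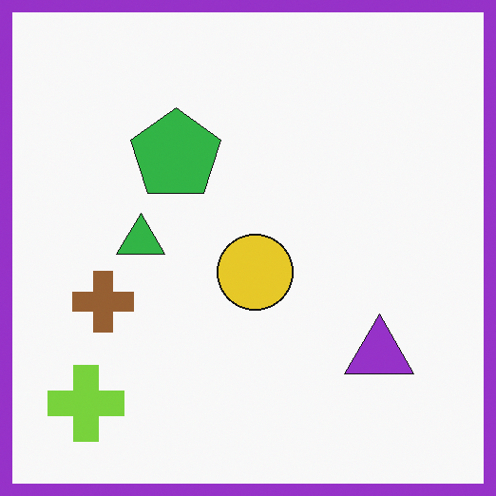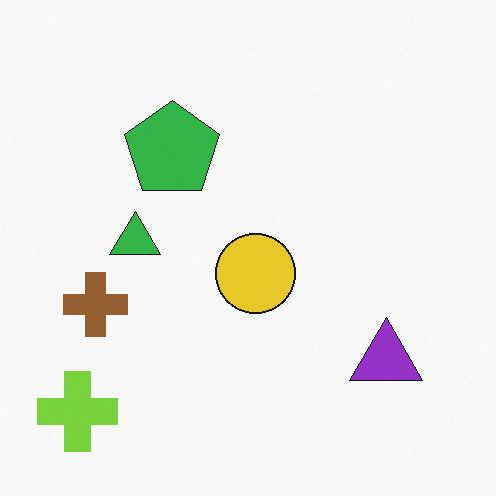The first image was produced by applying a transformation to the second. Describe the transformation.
It was framed with a purple border.

A solid purple frame runs around the edge of the first image, with the content slightly shrunk inside it.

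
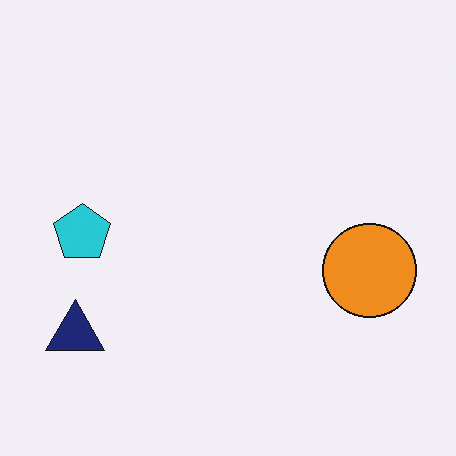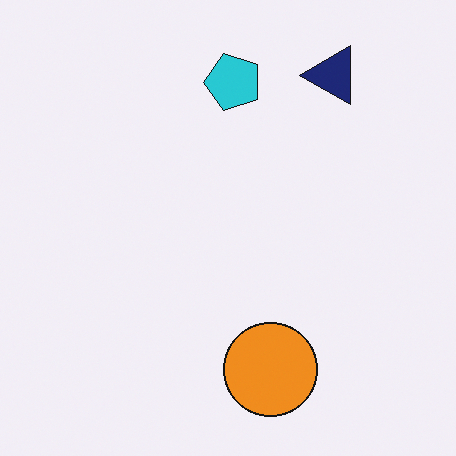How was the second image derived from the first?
The second image is the first transposed (reflected across the top-left ↔ bottom-right diagonal).

Shapes have swapped their row and column positions — what was in the top-right is now in the bottom-left — a diagonal reflection.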